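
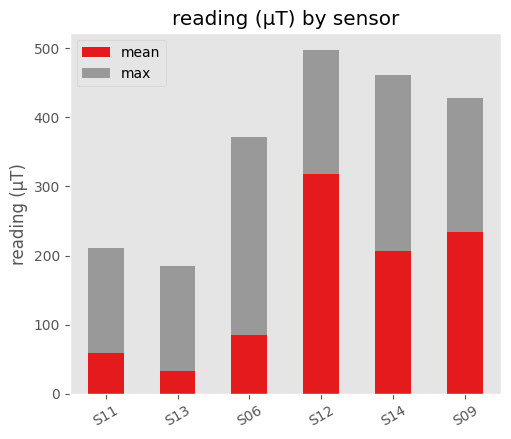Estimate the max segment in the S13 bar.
≈ 150

max top ≈ 200, bottom ≈ 50; segment ≈ 150.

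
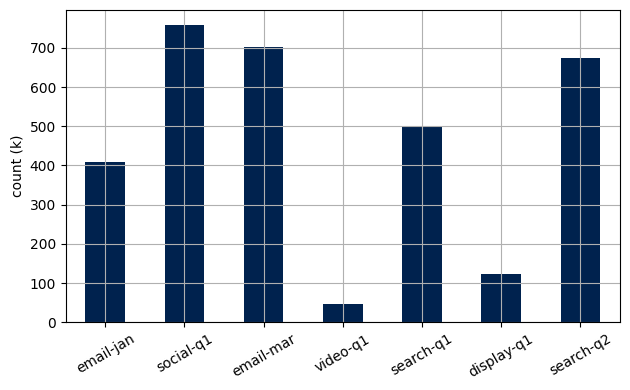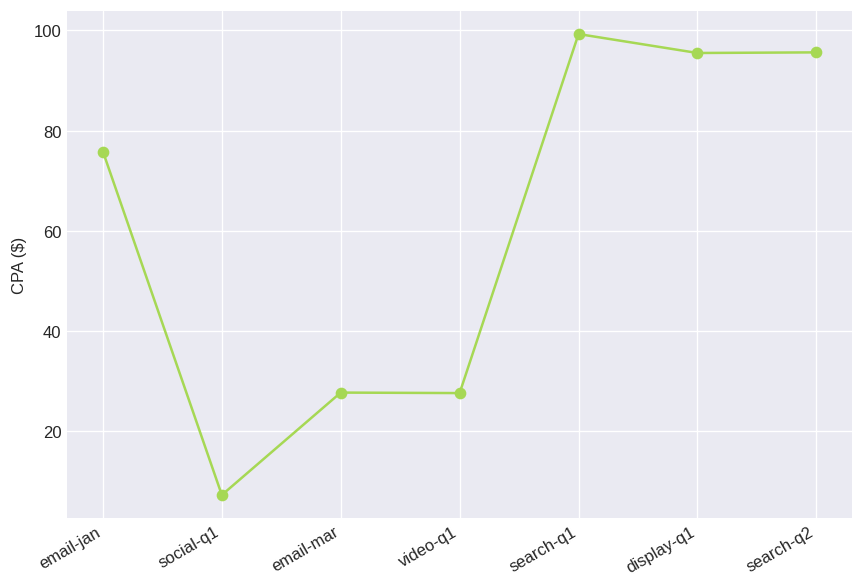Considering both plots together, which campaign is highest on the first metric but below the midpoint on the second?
Chart 2 median CPA ($) ≈ 80; below-median campaigns: social-q1, email-mar, video-q1. Among those, social-q1 has the highest count (k) (≈ 800).

social-q1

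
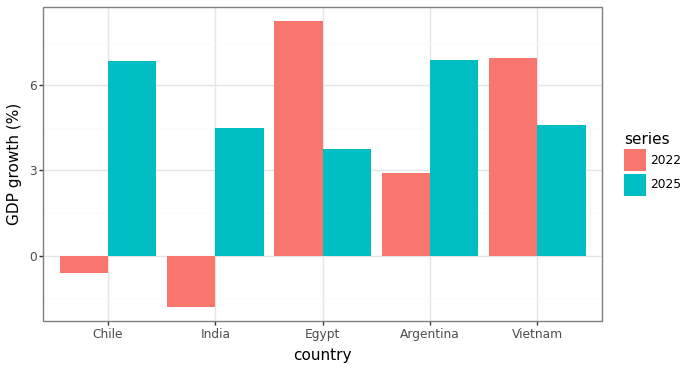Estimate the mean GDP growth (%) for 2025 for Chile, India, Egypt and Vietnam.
≈ 5

(7 + 4 + 4 + 5) / 4 ≈ 5.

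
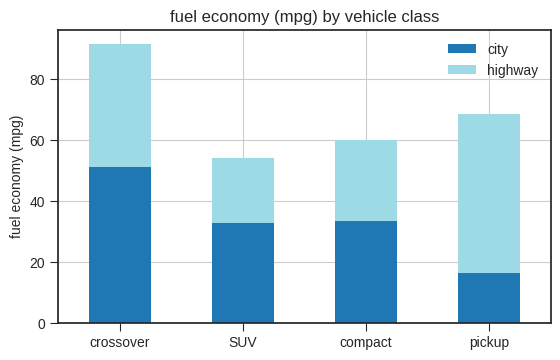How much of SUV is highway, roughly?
≈ 20

highway top ≈ 50, bottom ≈ 30; segment ≈ 20.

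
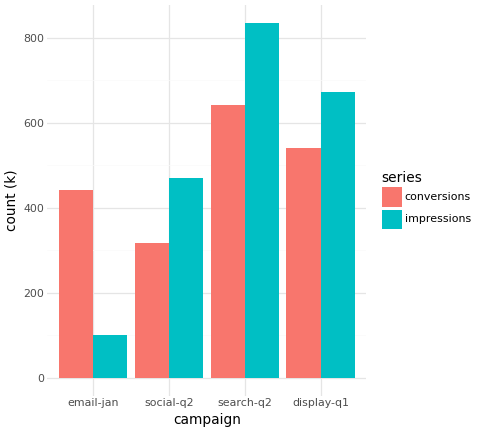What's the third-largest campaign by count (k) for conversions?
email-jan

Top 4 for conversions: search-q2 ≈ 600, display-q1 ≈ 500, email-jan ≈ 400, social-q2 ≈ 300.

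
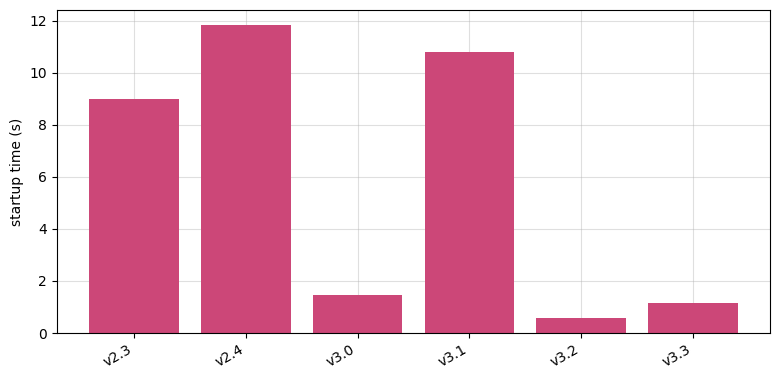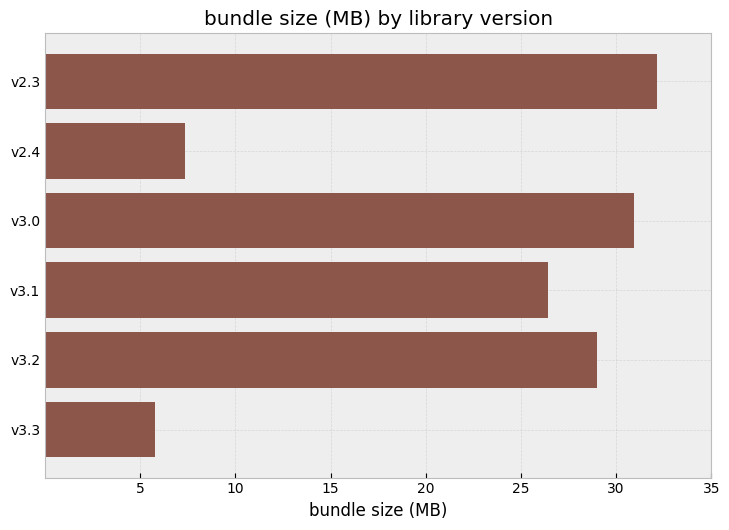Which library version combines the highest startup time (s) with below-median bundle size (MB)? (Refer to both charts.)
v2.4

Chart 2 median bundle size (MB) ≈ 30; below-median library versions: v2.4, v3.1, v3.3. Among those, v2.4 has the highest startup time (s) (≈ 12).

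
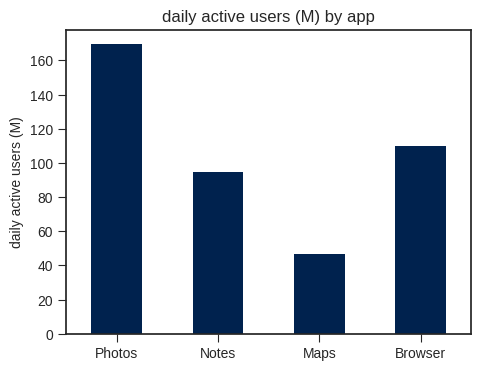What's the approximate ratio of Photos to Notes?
≈ 1.6×

Photos ≈ 160, Notes ≈ 100; 160/100 ≈ 1.6.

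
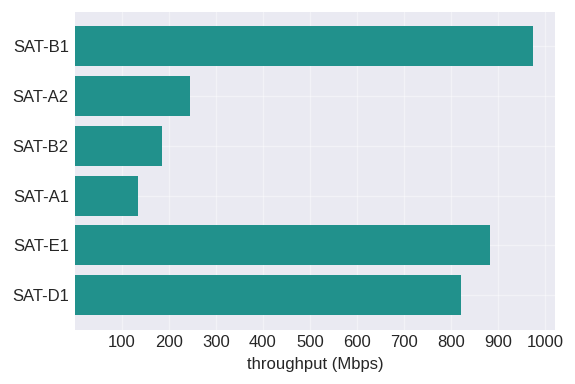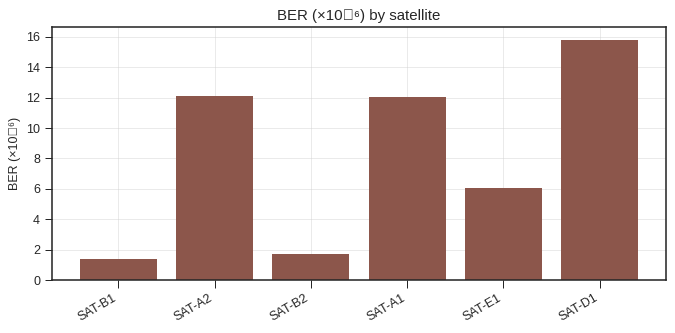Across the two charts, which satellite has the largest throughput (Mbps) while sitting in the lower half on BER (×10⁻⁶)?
SAT-B1

Chart 2 median BER (×10⁻⁶) ≈ 10; below-median satellites: SAT-B1, SAT-B2, SAT-E1. Among those, SAT-B1 has the highest throughput (Mbps) (≈ 1000).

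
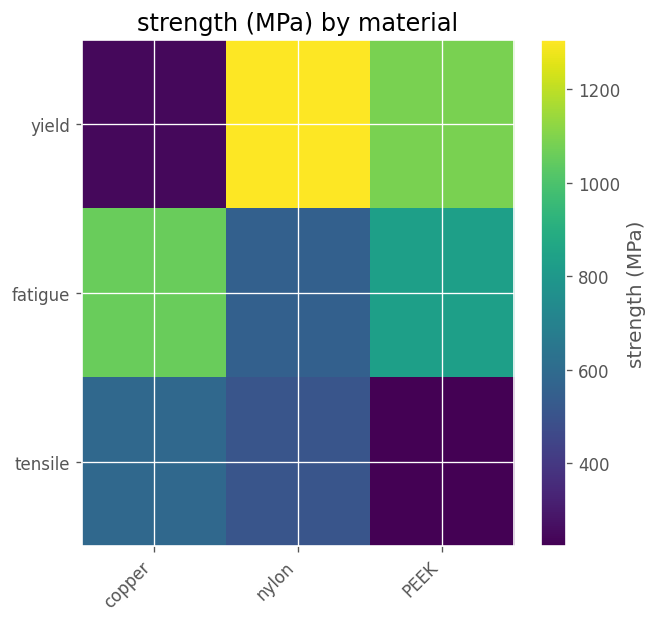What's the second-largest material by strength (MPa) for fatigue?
PEEK

Top 3 for fatigue: copper ≈ 1100, PEEK ≈ 800, nylon ≈ 600.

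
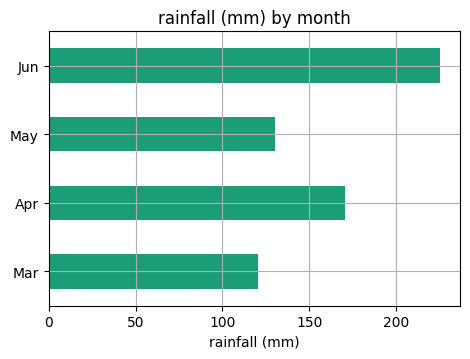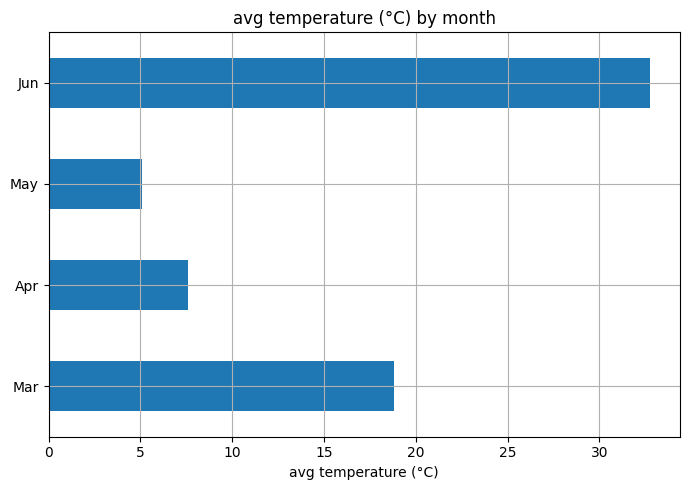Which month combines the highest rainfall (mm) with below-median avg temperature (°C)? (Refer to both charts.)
Chart 2 median avg temperature (°C) ≈ 15; below-median months: Apr, May. Among those, Apr has the highest rainfall (mm) (≈ 175).

Apr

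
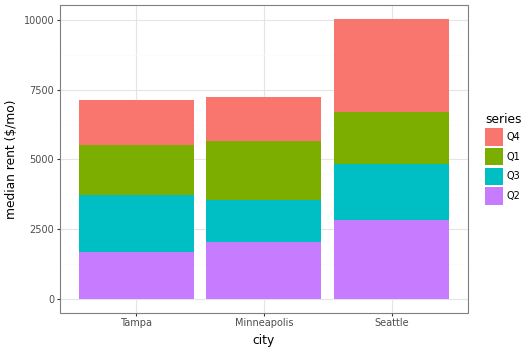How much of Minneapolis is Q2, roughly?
Q2 top ≈ 2000, bottom ≈ 0; segment ≈ 2000.

≈ 2000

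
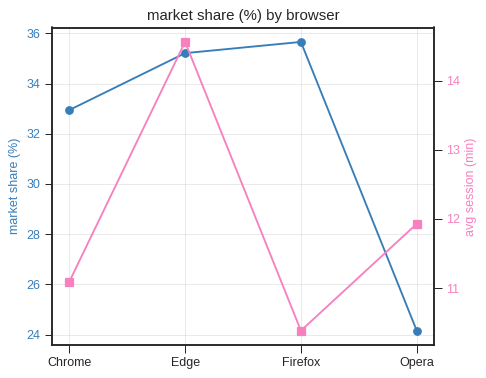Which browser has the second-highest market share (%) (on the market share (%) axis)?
Edge

Top 3 (on the market share (%) axis): Firefox ≈ 36, Edge ≈ 35, Chrome ≈ 33.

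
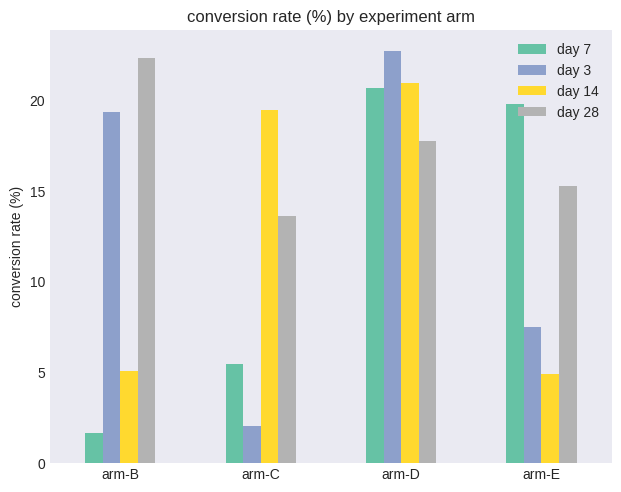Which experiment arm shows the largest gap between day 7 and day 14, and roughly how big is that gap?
arm-E: day 7 ≈ 20, day 14 ≈ 4 → gap ≈ 16. Next-largest (arm-C) is only ≈ 14.

arm-E, ≈ 16 %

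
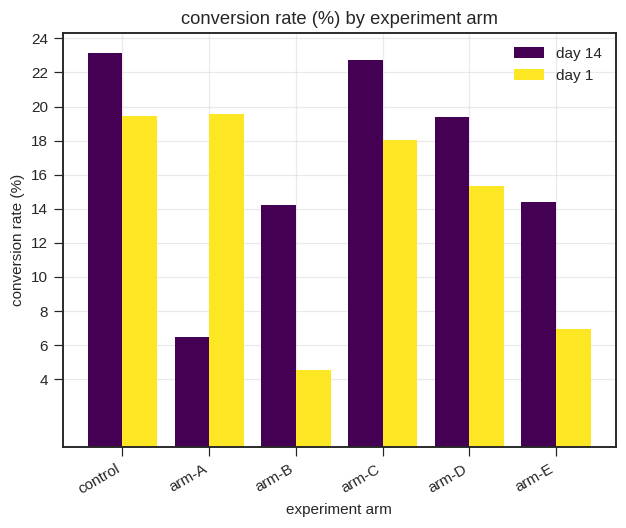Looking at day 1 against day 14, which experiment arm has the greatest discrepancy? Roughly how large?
arm-A: day 1 ≈ 20, day 14 ≈ 6 → gap ≈ 14. Next-largest (arm-B) is only ≈ 10.

arm-A, ≈ 14 %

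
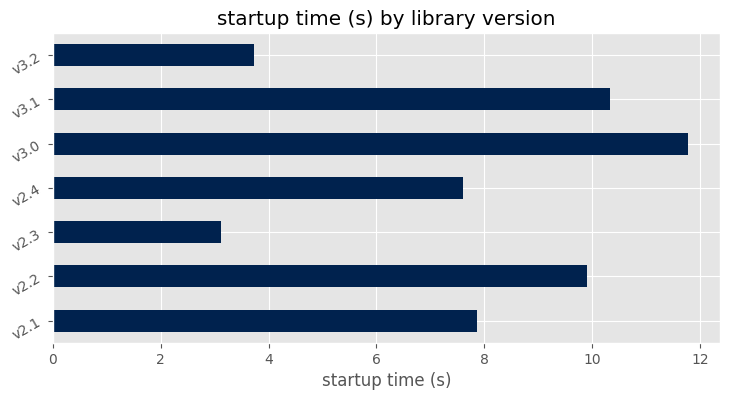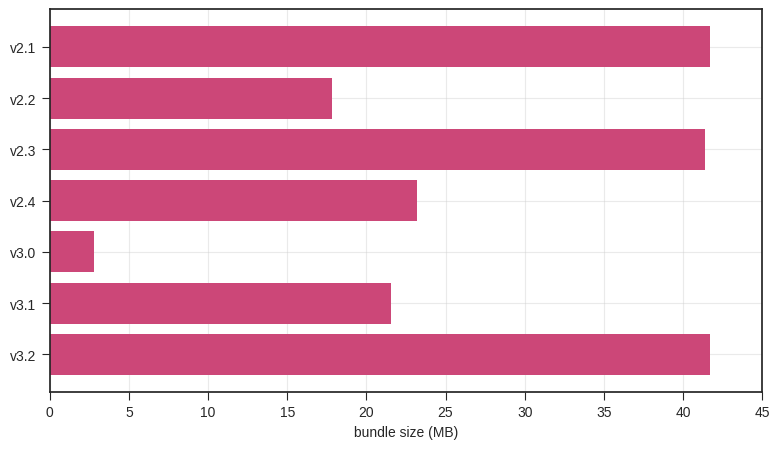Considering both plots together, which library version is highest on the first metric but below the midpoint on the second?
Chart 2 median bundle size (MB) ≈ 25; below-median library versions: v2.2, v3.0, v3.1. Among those, v3.0 has the highest startup time (s) (≈ 12).

v3.0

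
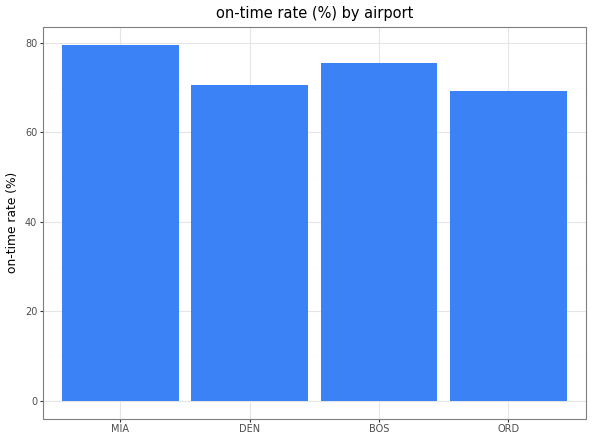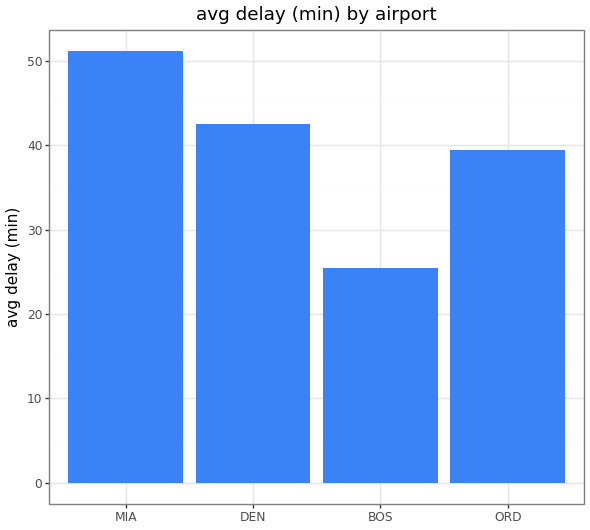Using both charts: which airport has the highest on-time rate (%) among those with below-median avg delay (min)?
BOS

Chart 2 median avg delay (min) ≈ 40; below-median airports: BOS, ORD. Among those, BOS has the highest on-time rate (%) (≈ 80).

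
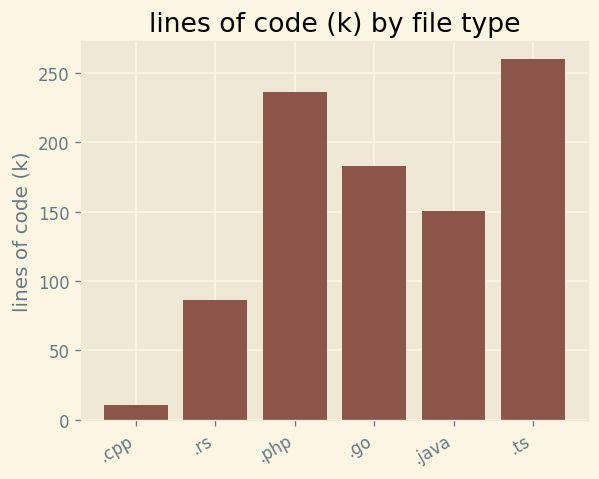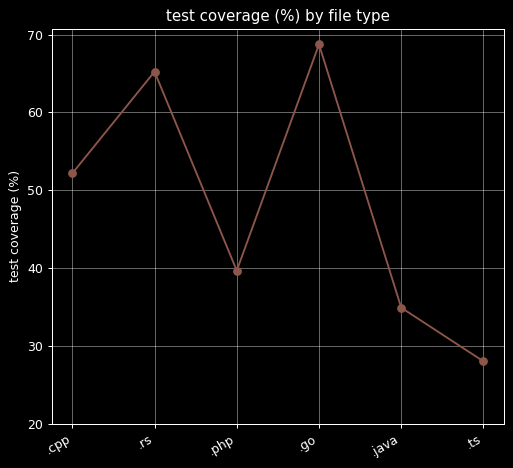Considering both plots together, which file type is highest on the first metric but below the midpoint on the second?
.ts

Chart 2 median test coverage (%) ≈ 50; below-median file types: .php, .java, .ts. Among those, .ts has the highest lines of code (k) (≈ 250).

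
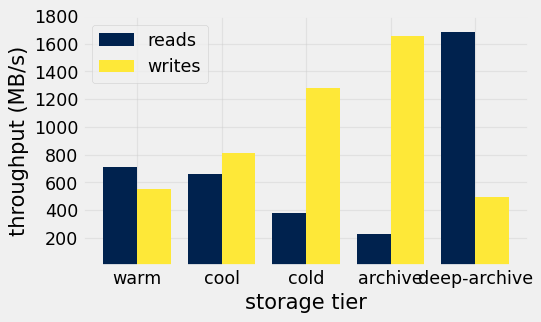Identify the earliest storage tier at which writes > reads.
warm: writes ≈ 600 vs reads ≈ 800 (not yet); cool: writes ≈ 800 vs reads ≈ 600 (first crossover).

cool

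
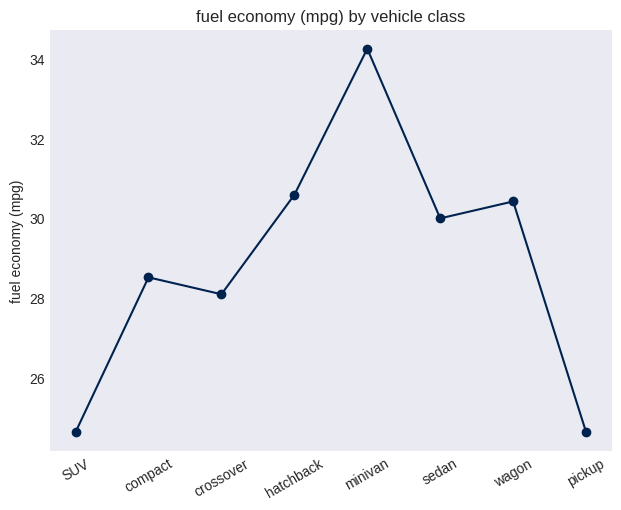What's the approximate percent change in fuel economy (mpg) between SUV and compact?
≈ +16%

SUV ≈ 25, compact ≈ 29; (29 − 25) / 25 ≈ +16%.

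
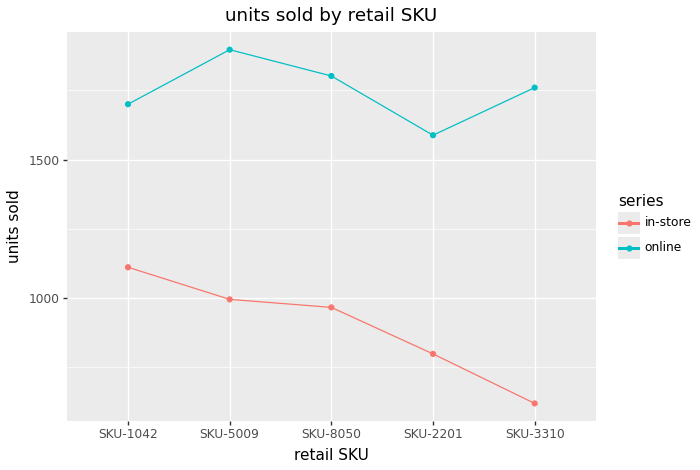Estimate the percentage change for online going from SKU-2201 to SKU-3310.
SKU-2201 ≈ 1600, SKU-3310 ≈ 1800; (1800 − 1600) / 1600 ≈ +12.5%.

≈ +12.5%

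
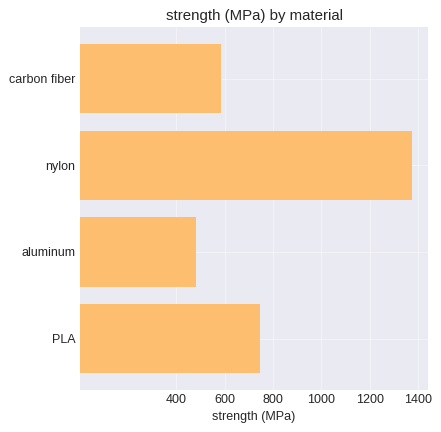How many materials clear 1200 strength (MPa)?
1

Above 1200: nylon.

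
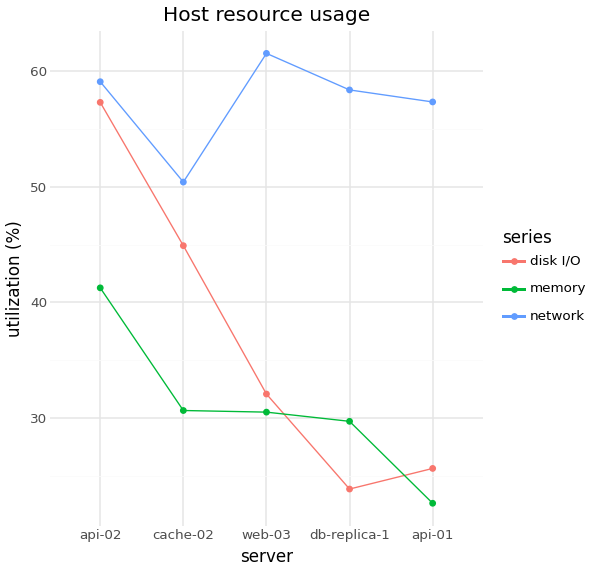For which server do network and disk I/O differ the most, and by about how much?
db-replica-1: network ≈ 60, disk I/O ≈ 25 → gap ≈ 35. Next-largest (api-01) is only ≈ 30.

db-replica-1, ≈ 35 %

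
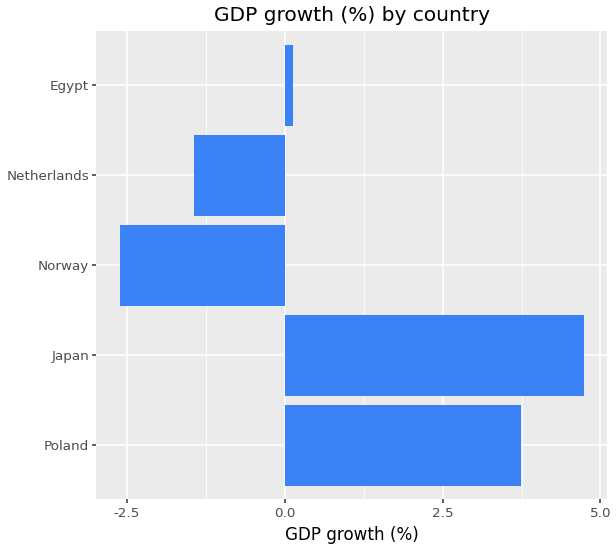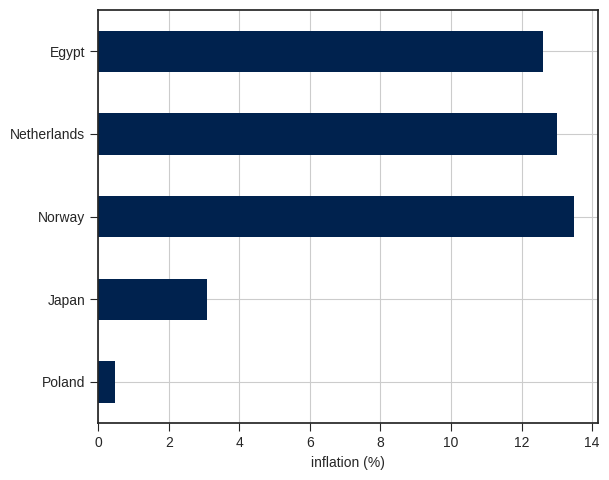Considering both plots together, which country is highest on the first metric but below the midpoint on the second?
Chart 2 median inflation (%) ≈ 12; below-median countries: Poland, Japan. Among those, Japan has the highest GDP growth (%) (≈ 4.5).

Japan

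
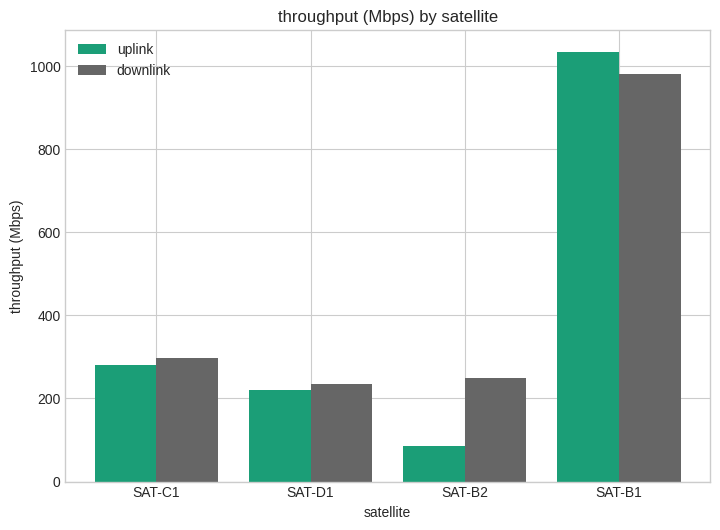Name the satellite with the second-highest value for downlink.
Top 3 for downlink: SAT-B1 ≈ 1000, SAT-C1 ≈ 300, SAT-B2 ≈ 200.

SAT-C1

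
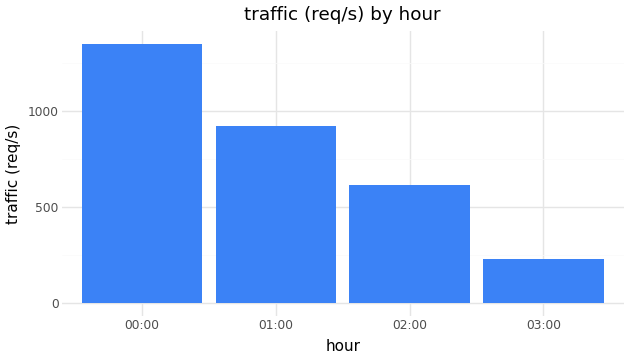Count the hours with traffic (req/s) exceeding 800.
Above 800: 00:00, 01:00.

2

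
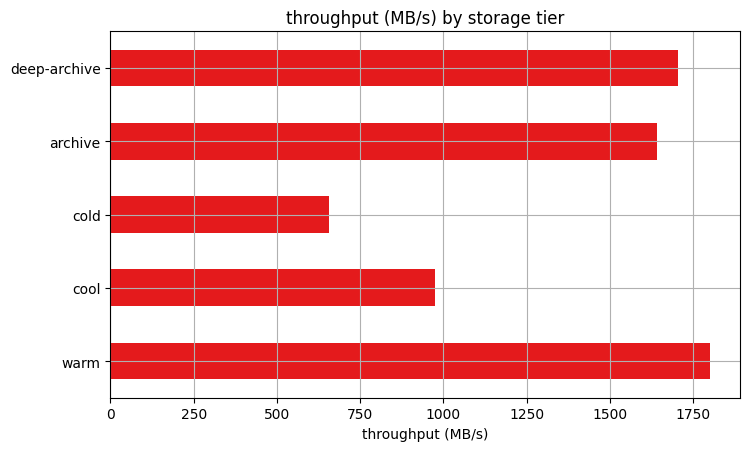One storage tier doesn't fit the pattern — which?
cold

cold ≈ 600; the rest sit between ≈ 1000 and ≈ 1800.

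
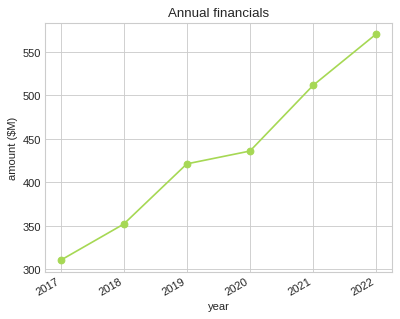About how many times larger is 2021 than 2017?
2021 ≈ 500, 2017 ≈ 300; 500/300 ≈ 1.67.

≈ 1.67×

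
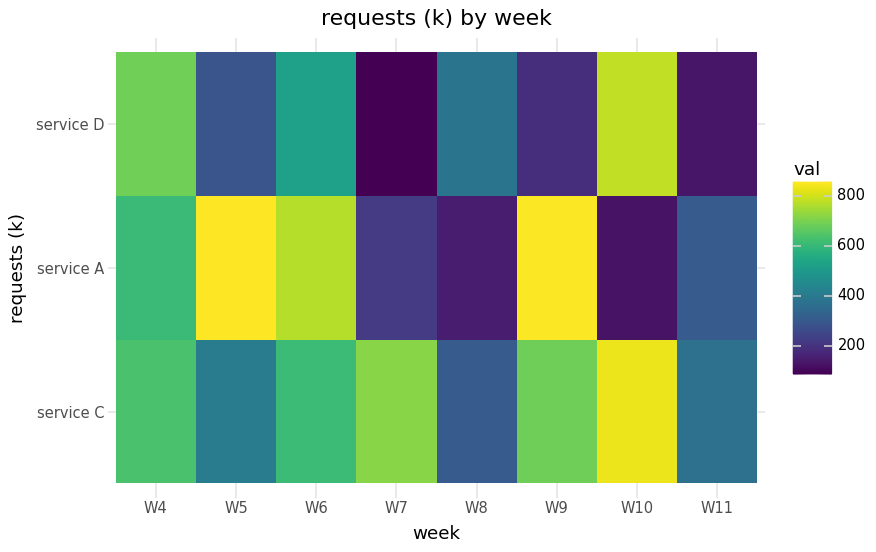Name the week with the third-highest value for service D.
W6

Top 4 for service D: W10 ≈ 800, W4 ≈ 700, W6 ≈ 500, W8 ≈ 400.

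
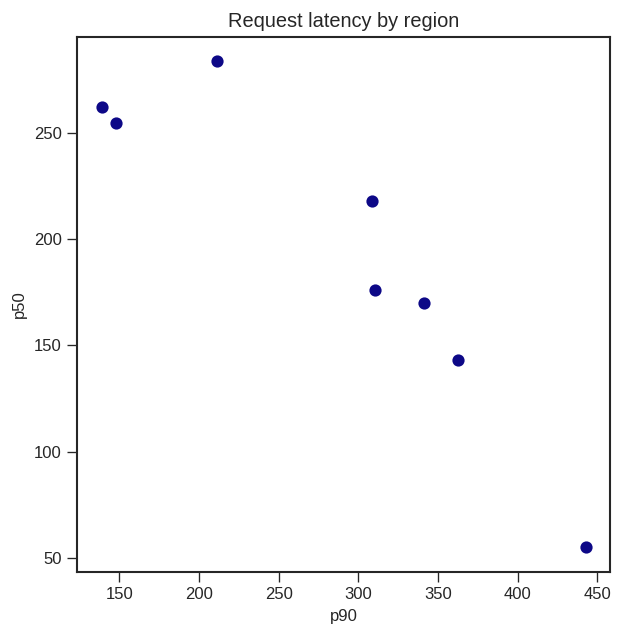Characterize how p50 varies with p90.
negative, strong

Points are negatively correlated; strong (|r| ≈ 0.9).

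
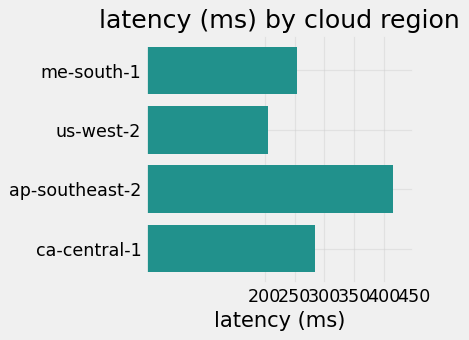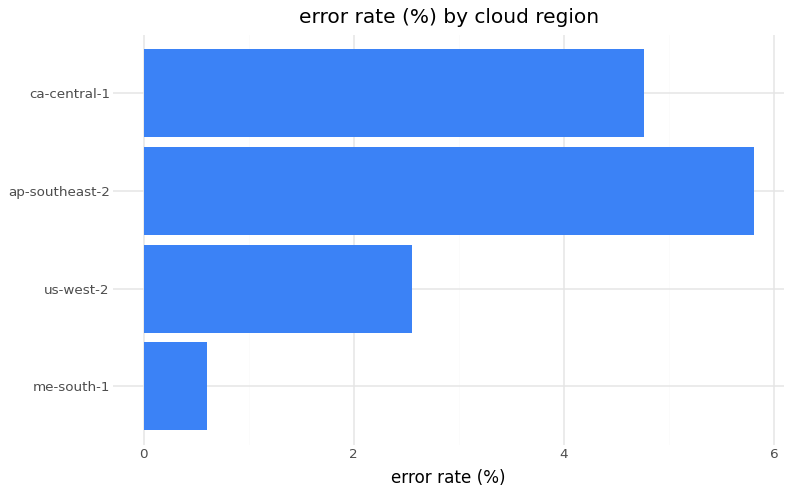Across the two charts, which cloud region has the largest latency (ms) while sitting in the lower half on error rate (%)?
Chart 2 median error rate (%) ≈ 4; below-median cloud regions: me-south-1, us-west-2. Among those, me-south-1 has the highest latency (ms) (≈ 250).

me-south-1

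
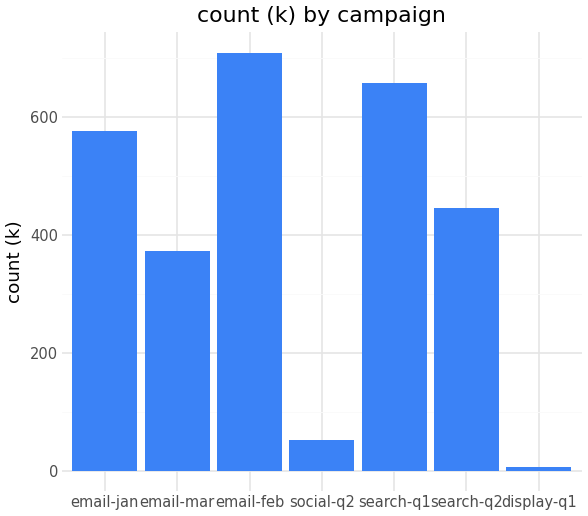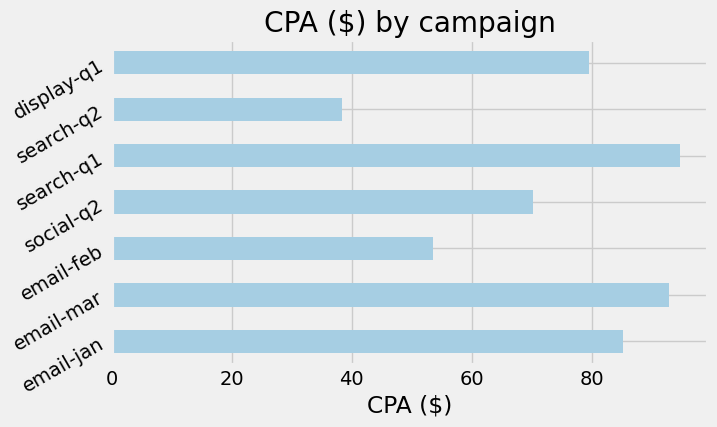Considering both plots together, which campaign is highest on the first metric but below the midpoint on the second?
Chart 2 median CPA ($) ≈ 80; below-median campaigns: email-feb, social-q2, search-q2. Among those, email-feb has the highest count (k) (≈ 700).

email-feb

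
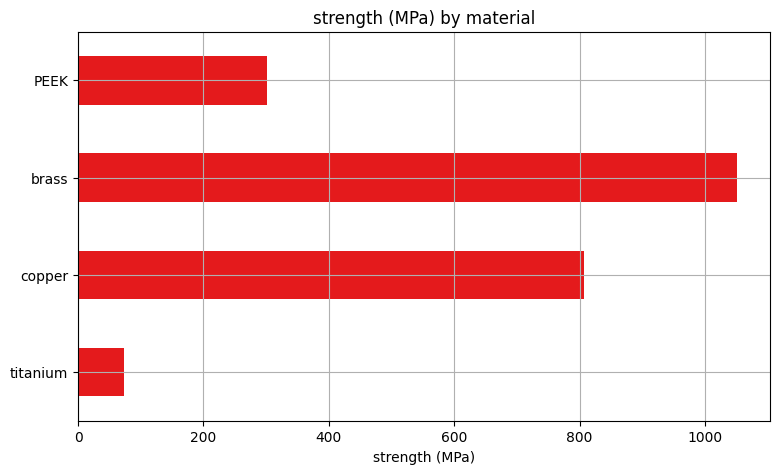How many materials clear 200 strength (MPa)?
Above 200: copper, brass, PEEK.

3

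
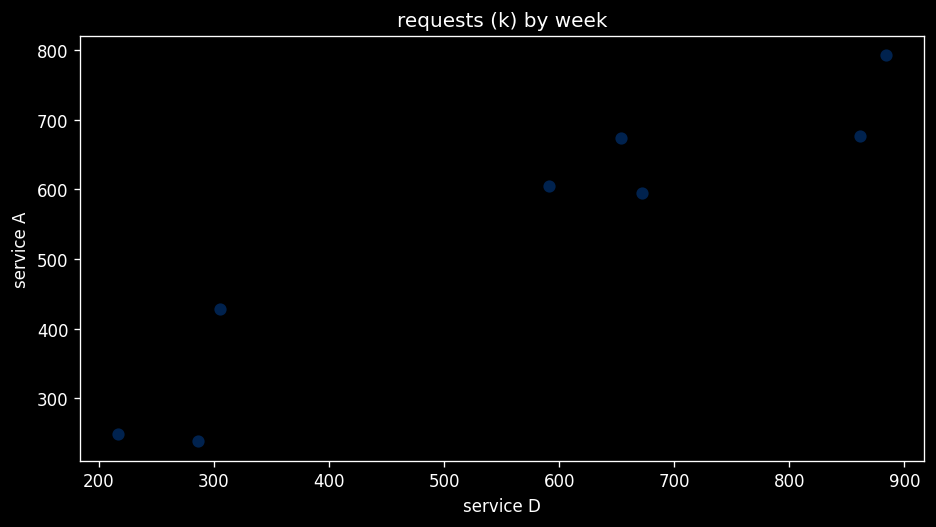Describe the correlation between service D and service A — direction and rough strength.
Points are positively correlated; strong (|r| ≈ 0.9).

positive, strong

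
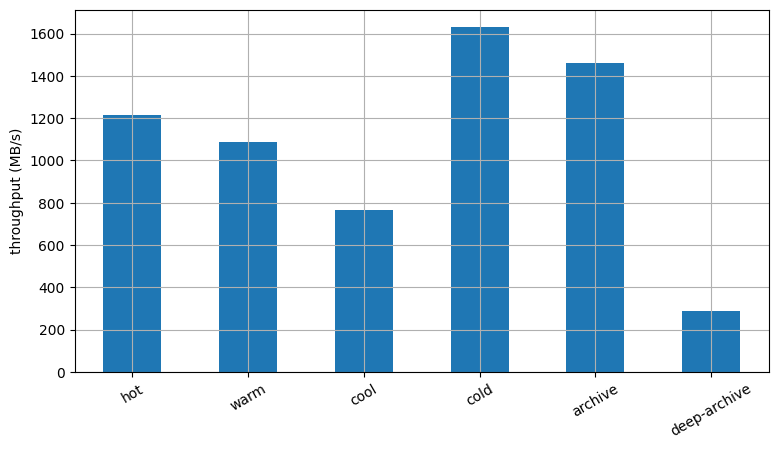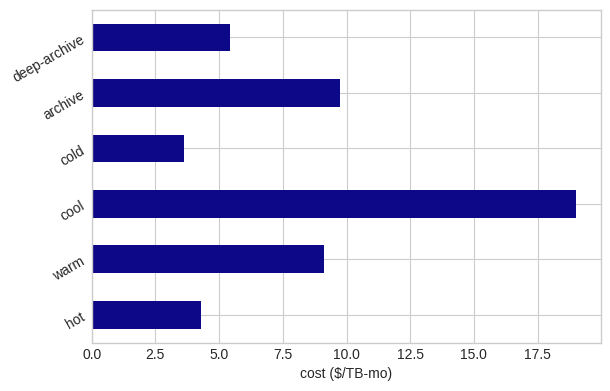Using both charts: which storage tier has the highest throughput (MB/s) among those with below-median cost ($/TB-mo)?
cold

Chart 2 median cost ($/TB-mo) ≈ 8; below-median storage tiers: hot, cold, deep-archive. Among those, cold has the highest throughput (MB/s) (≈ 1600).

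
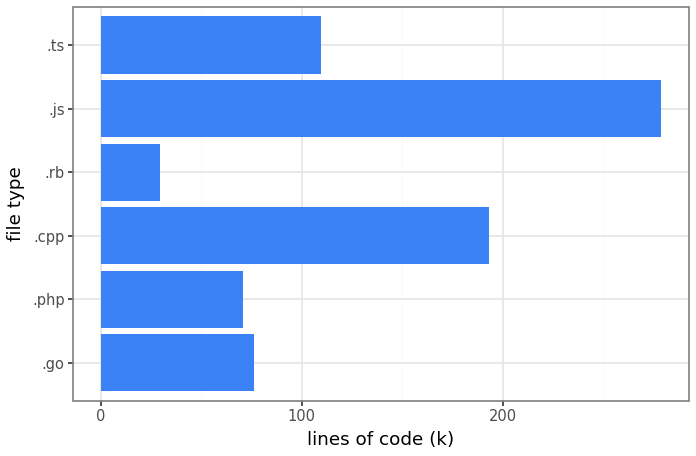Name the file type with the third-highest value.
Top 4: .js ≈ 275, .cpp ≈ 200, .ts ≈ 100, .go ≈ 75.

.ts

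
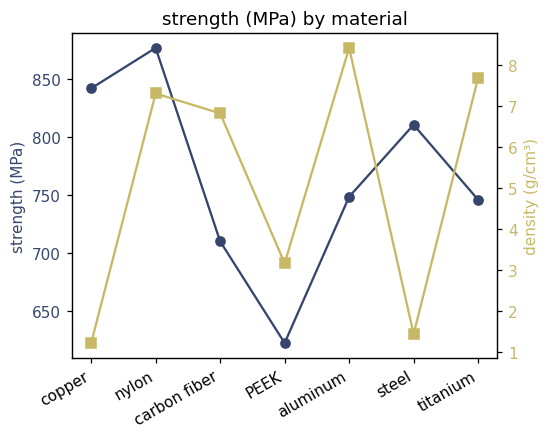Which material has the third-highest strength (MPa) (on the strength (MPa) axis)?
steel

Top 4 (on the strength (MPa) axis): nylon ≈ 875, copper ≈ 850, steel ≈ 800, aluminum ≈ 750.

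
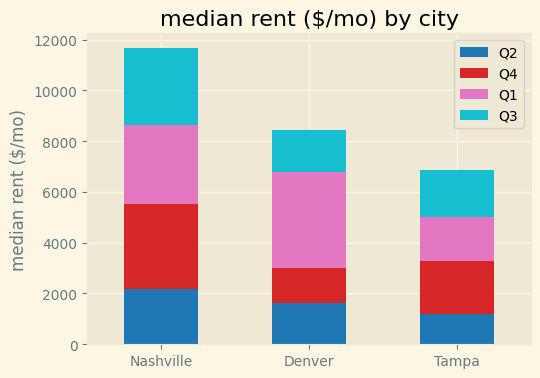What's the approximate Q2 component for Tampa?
≈ 1000

Q2 top ≈ 1000, bottom ≈ 0; segment ≈ 1000.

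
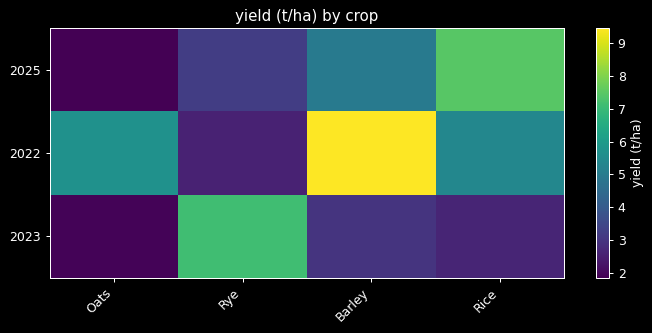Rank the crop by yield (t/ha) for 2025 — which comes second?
Barley

Top 3 for 2025: Rice ≈ 7, Barley ≈ 5, Rye ≈ 3.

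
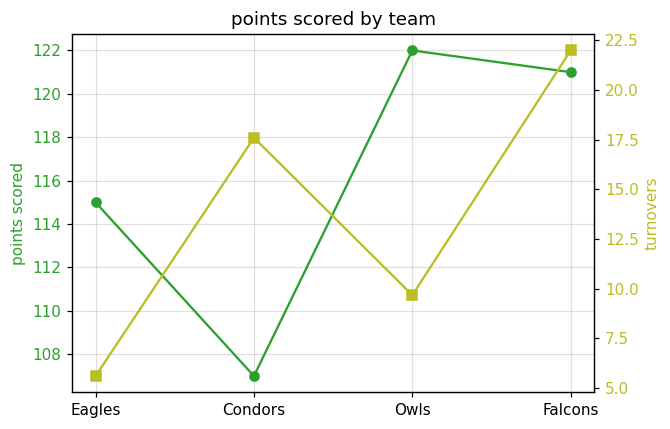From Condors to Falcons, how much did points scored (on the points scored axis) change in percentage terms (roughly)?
≈ +11.1%

Condors ≈ 108, Falcons ≈ 120; (120 − 108) / 108 ≈ +11.1%.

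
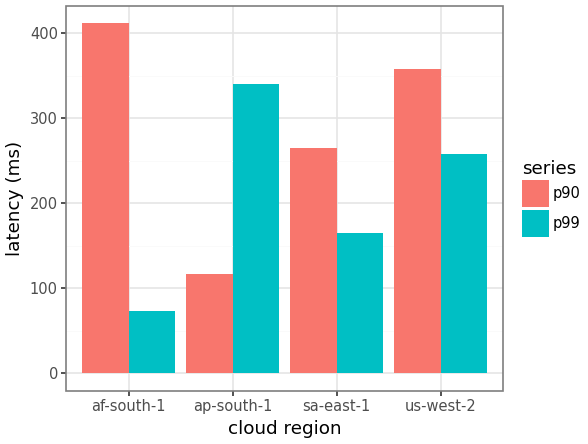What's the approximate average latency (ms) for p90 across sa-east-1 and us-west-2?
≈ 300

(250 + 350) / 2 ≈ 300.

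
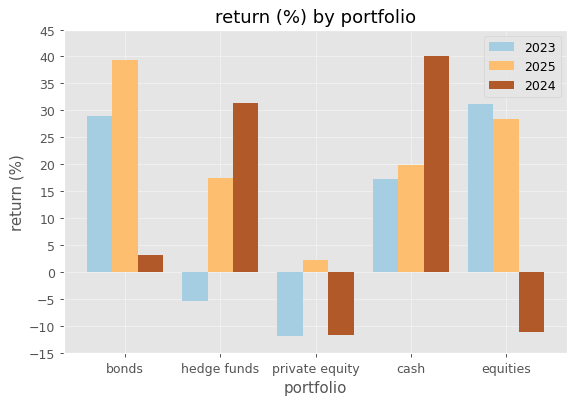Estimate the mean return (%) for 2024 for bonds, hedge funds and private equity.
(5 + 30 + -10) / 3 ≈ 8.

≈ 8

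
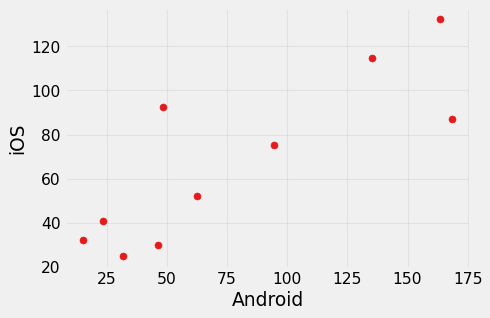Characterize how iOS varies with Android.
Points are positively correlated; strong (|r| ≈ 0.8).

positive, strong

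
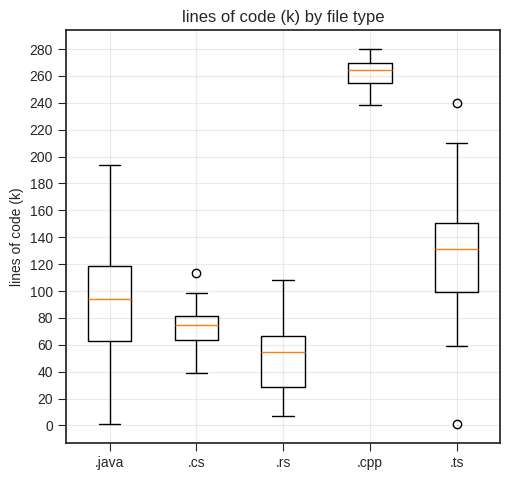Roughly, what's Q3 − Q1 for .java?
Q3 ≈ 120, Q1 ≈ 60; IQR ≈ 60.

≈ 60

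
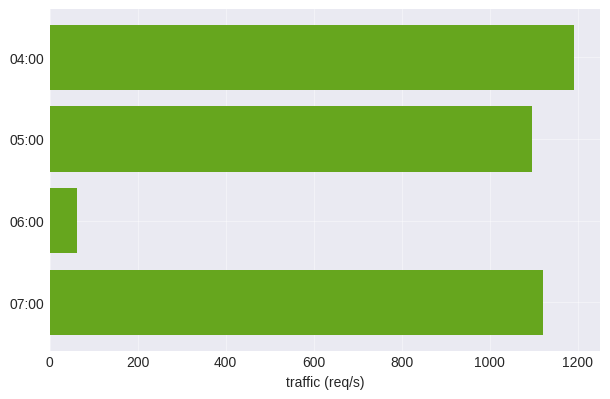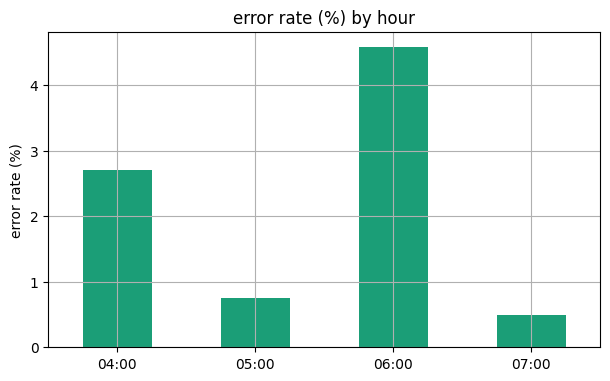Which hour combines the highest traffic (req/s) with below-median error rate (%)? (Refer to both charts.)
07:00

Chart 2 median error rate (%) ≈ 1.5; below-median hours: 05:00, 07:00. Among those, 07:00 has the highest traffic (req/s) (≈ 1200).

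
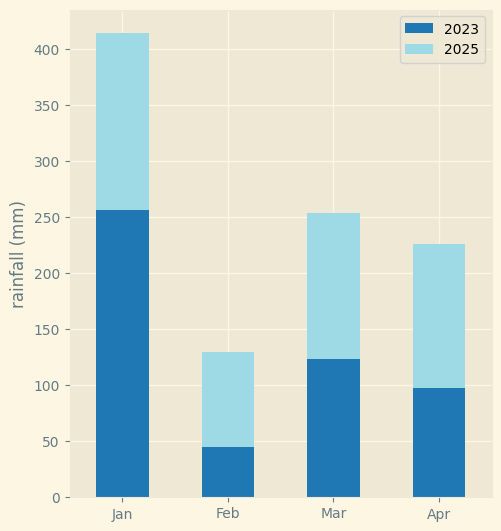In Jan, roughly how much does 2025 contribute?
2025 top ≈ 400, bottom ≈ 250; segment ≈ 150.

≈ 150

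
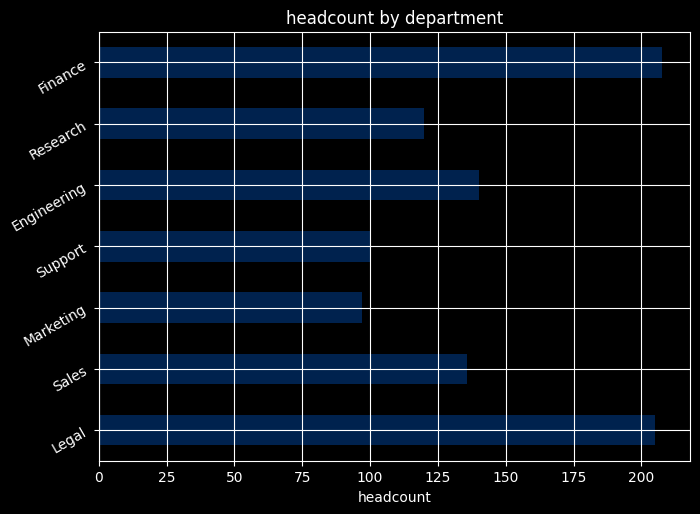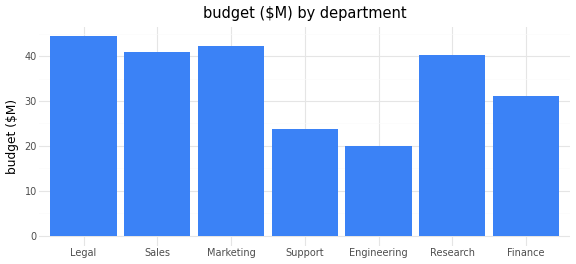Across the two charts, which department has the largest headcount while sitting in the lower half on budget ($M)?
Chart 2 median budget ($M) ≈ 40; below-median departments: Support, Engineering, Finance. Among those, Finance has the highest headcount (≈ 200).

Finance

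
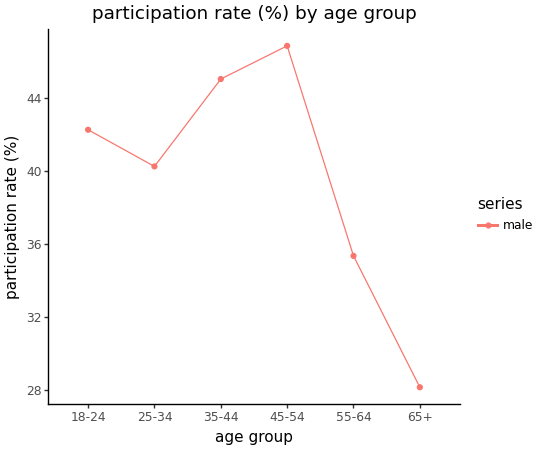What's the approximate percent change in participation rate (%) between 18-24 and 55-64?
≈ -14.3%

18-24 ≈ 42, 55-64 ≈ 36; (36 − 42) / 42 ≈ -14.3%.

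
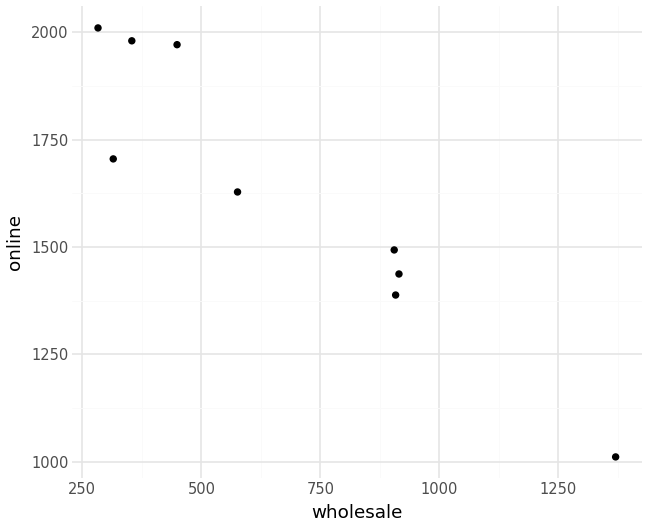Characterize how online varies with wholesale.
Points are negatively correlated; strong (|r| ≈ 0.9).

negative, strong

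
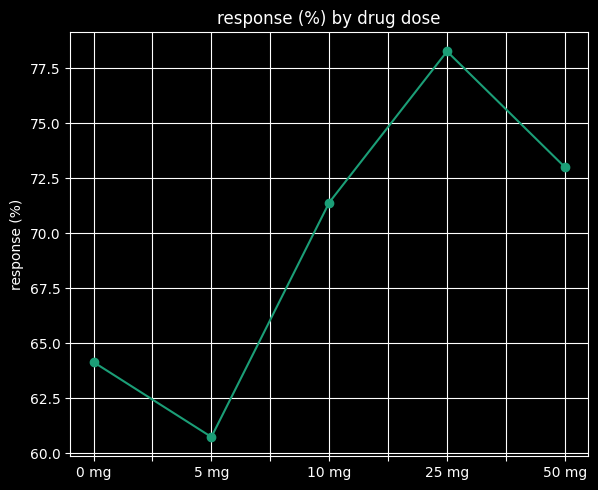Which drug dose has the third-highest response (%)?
Top 4: 25 mg ≈ 78, 50 mg ≈ 74, 10 mg ≈ 72, 0 mg ≈ 64.

10 mg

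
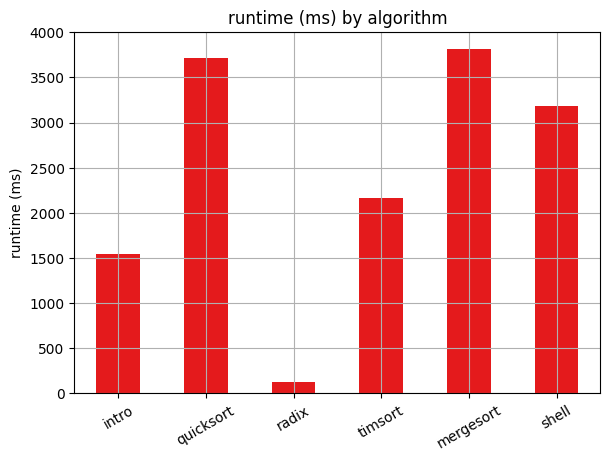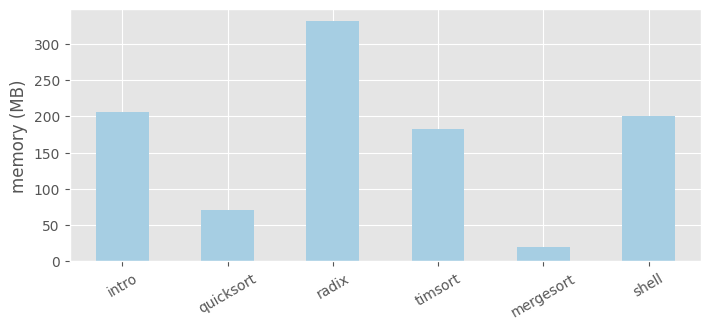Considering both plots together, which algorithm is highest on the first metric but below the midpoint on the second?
Chart 2 median memory (MB) ≈ 200; below-median algorithms: quicksort, timsort, mergesort. Among those, mergesort has the highest runtime (ms) (≈ 4000).

mergesort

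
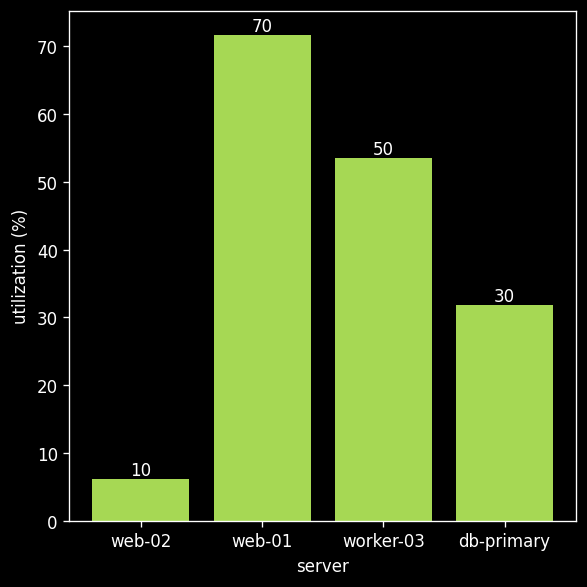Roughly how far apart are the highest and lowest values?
Max web-01 ≈ 70, min web-02 ≈ 10; range ≈ 60.

≈ 60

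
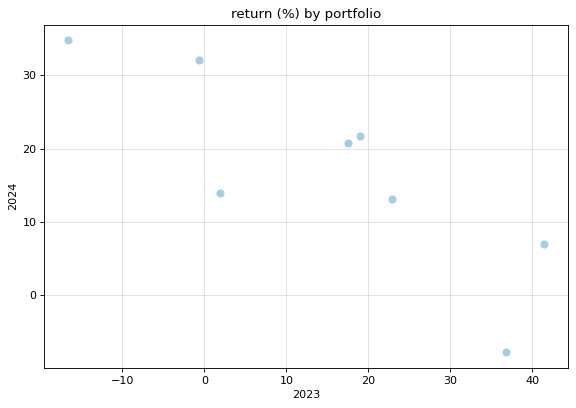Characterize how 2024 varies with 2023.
negative, strong

Points are negatively correlated; strong (|r| ≈ 0.8).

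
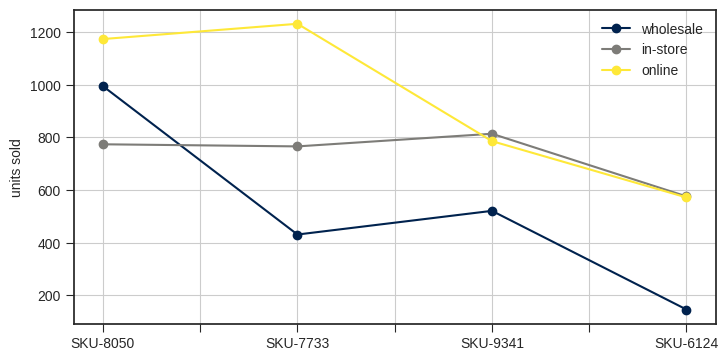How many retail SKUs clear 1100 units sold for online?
2

Above 1100: SKU-8050, SKU-7733.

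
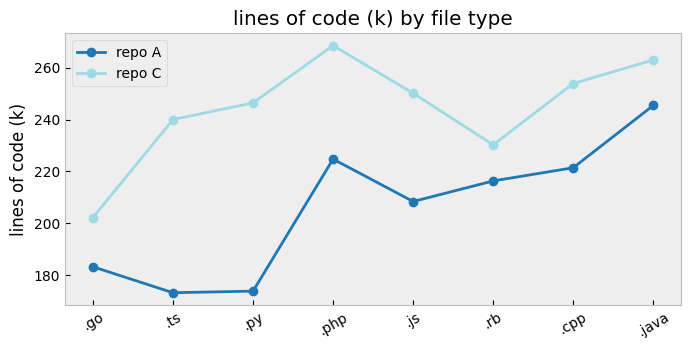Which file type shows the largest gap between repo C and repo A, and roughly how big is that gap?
.py: repo C ≈ 250, repo A ≈ 170 → gap ≈ 80. Next-largest (.ts) is only ≈ 70.

.py, ≈ 80 k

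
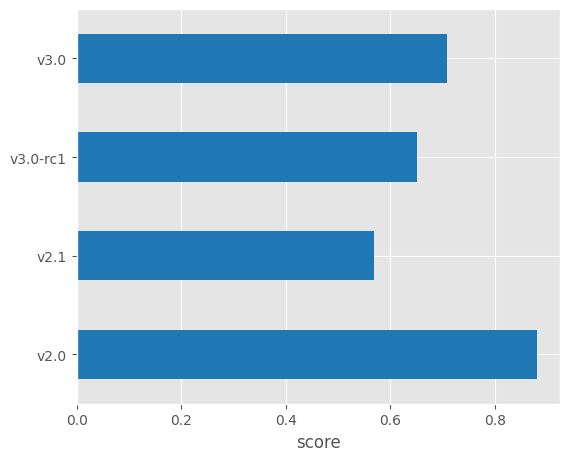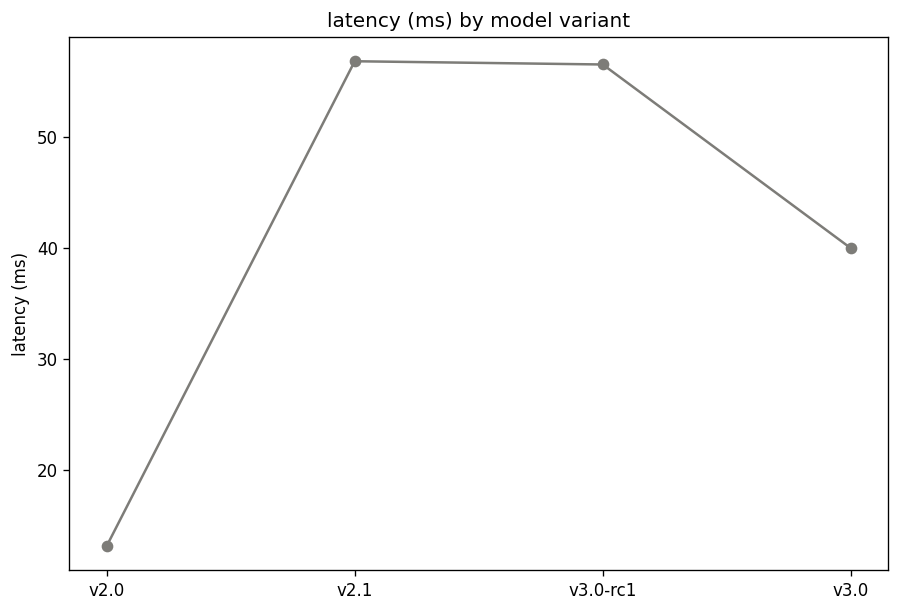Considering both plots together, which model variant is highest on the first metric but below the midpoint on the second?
Chart 2 median latency (ms) ≈ 50; below-median model variants: v2.0, v3.0. Among those, v2.0 has the highest score (≈ 0.9).

v2.0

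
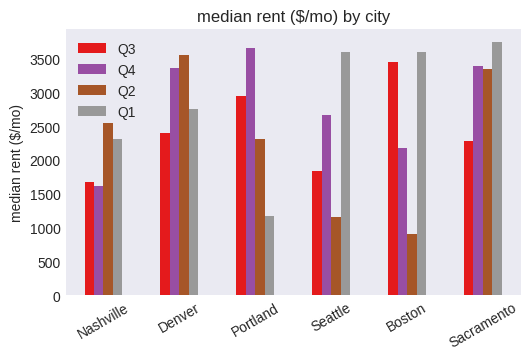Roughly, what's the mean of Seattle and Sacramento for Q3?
≈ 2250

(2000 + 2500) / 2 ≈ 2250.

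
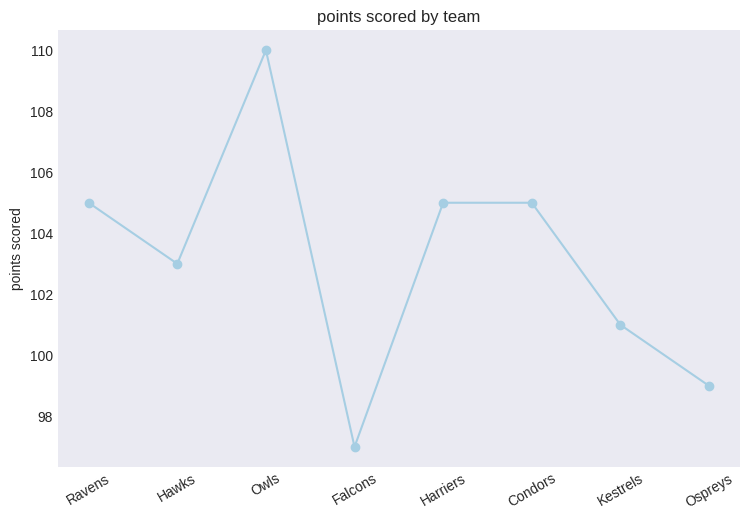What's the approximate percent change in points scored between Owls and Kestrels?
≈ -9.1%

Owls ≈ 110, Kestrels ≈ 100; (100 − 110) / 110 ≈ -9.1%.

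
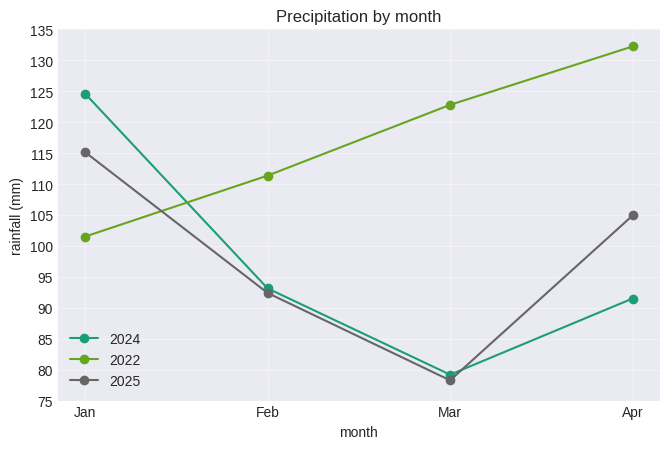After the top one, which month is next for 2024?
Top 3 for 2024: Jan ≈ 125, Feb ≈ 95, Apr ≈ 90.

Feb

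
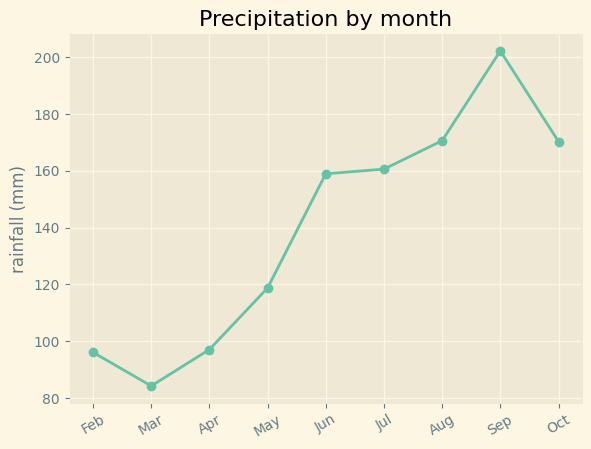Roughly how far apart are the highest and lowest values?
Max Sep ≈ 200, min Mar ≈ 80; range ≈ 120.

≈ 120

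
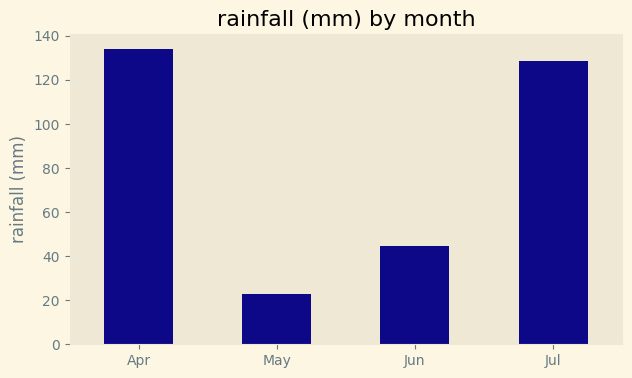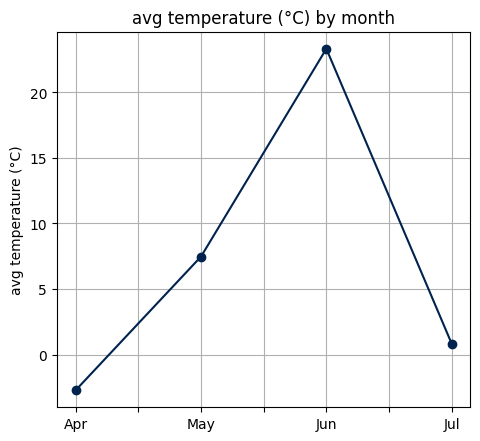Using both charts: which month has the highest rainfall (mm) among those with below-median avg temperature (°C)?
Chart 2 median avg temperature (°C) ≈ 5; below-median months: Apr, Jul. Among those, Apr has the highest rainfall (mm) (≈ 140).

Apr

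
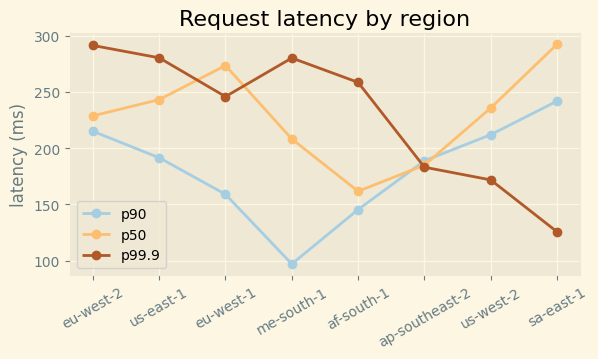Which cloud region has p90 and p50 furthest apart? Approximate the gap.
eu-west-1, ≈ 120 ms

eu-west-1: p90 ≈ 160, p50 ≈ 280 → gap ≈ 120. Next-largest (me-south-1) is only ≈ 100.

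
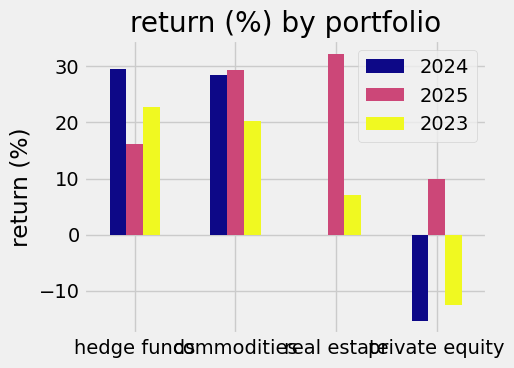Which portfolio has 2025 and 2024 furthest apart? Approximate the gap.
real estate: 2025 ≈ 30, 2024 ≈ 0 → gap ≈ 30. Next-largest (private equity) is only ≈ 25.

real estate, ≈ 30 %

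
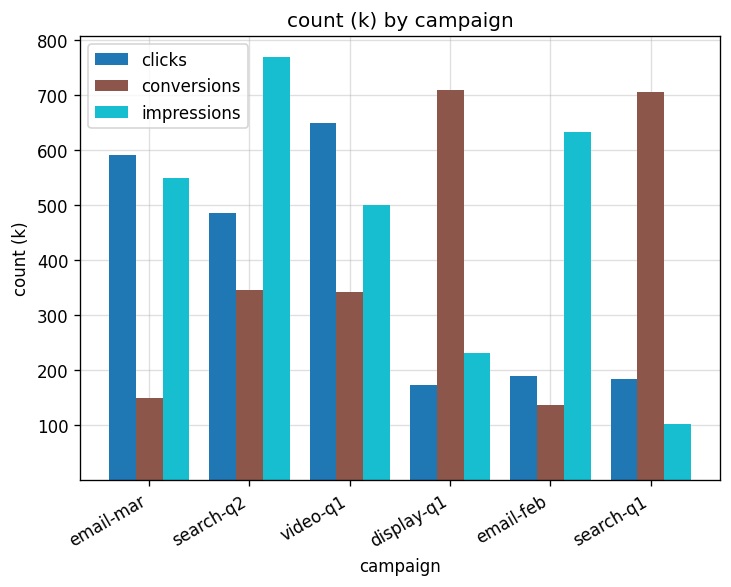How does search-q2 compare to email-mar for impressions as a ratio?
≈ 1.6×

search-q2 ≈ 800, email-mar ≈ 500; 800/500 ≈ 1.6.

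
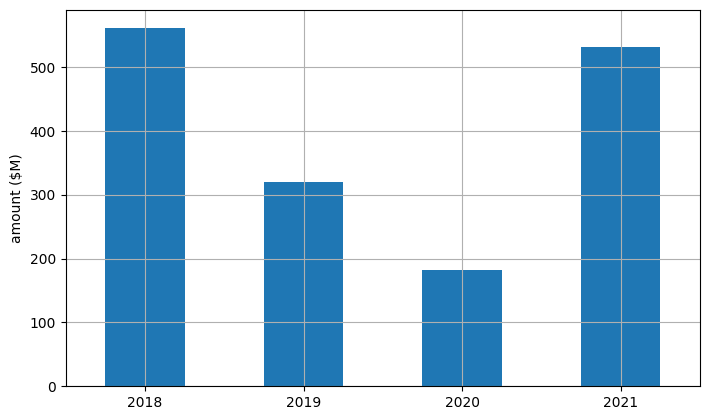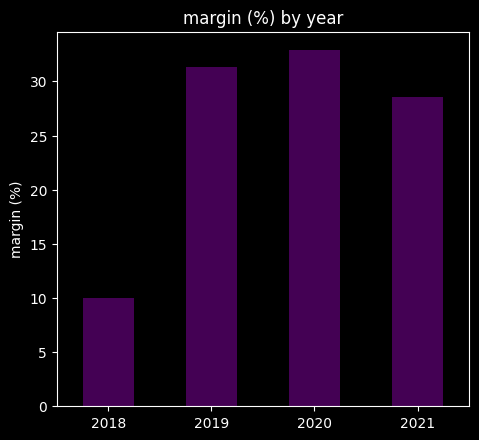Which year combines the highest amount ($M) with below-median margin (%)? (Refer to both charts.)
2018

Chart 2 median margin (%) ≈ 30; below-median years: 2018, 2021. Among those, 2018 has the highest amount ($M) (≈ 600).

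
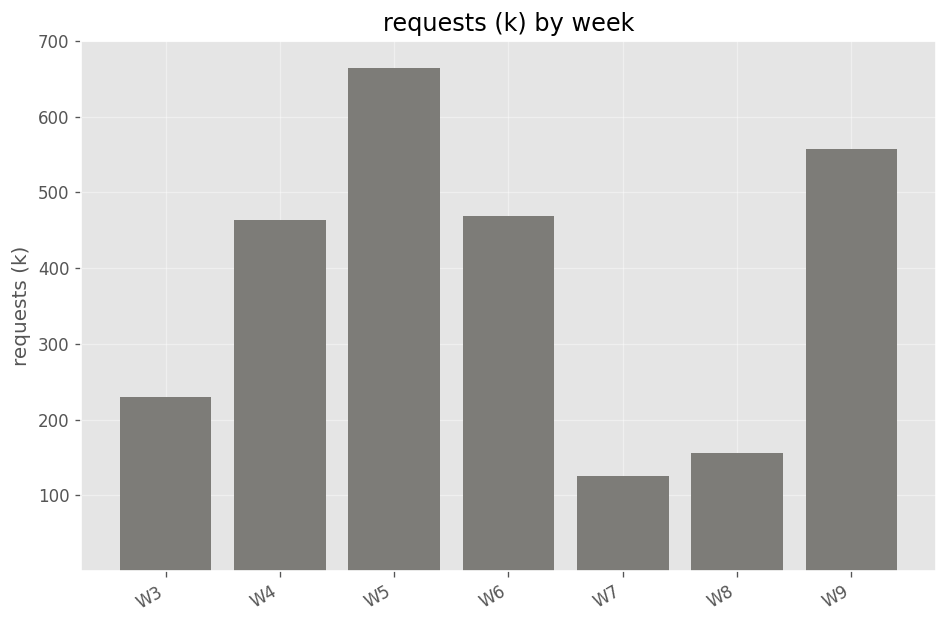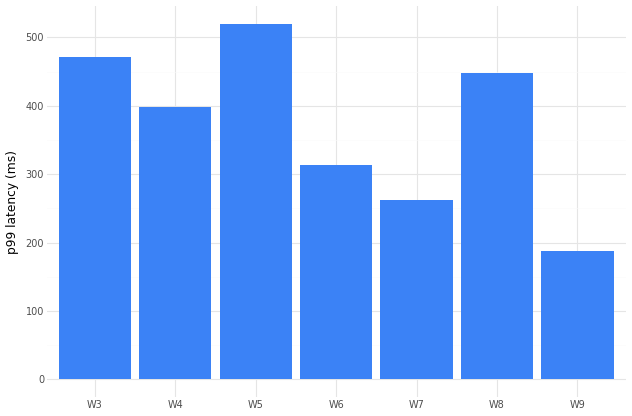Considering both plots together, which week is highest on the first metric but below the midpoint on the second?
W9

Chart 2 median p99 latency (ms) ≈ 400; below-median weeks: W6, W7, W9. Among those, W9 has the highest requests (k) (≈ 600).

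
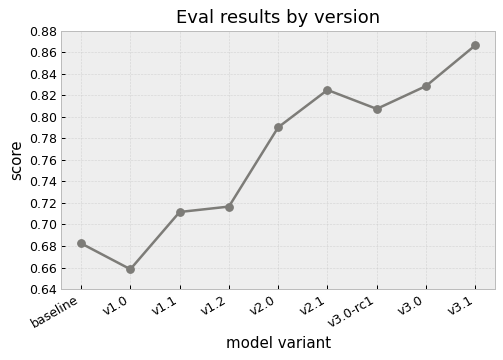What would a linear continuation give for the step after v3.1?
≈ 0.89

Last three: 0.80, 0.82, 0.86 → slope ≈ 0.03/step → next ≈ 0.89.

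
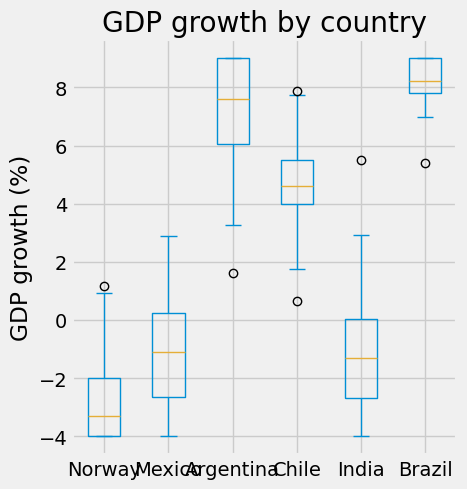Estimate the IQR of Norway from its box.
≈ 2

Q3 ≈ -2, Q1 ≈ -4; IQR ≈ 2.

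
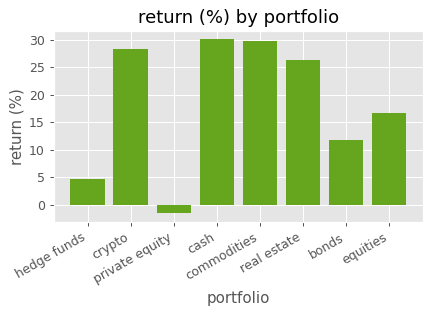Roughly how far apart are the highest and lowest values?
≈ 30

Max cash ≈ 30, min private equity ≈ 0; range ≈ 30.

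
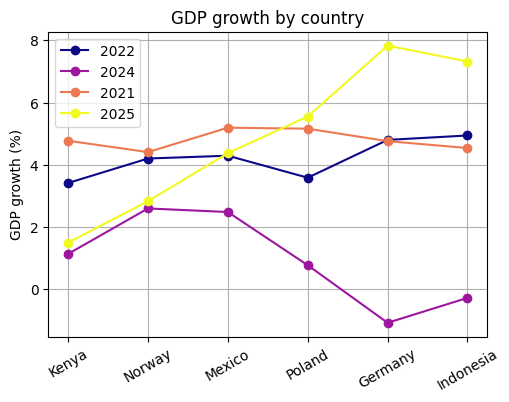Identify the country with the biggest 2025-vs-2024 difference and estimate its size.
Germany: 2025 ≈ 8, 2024 ≈ -1 → gap ≈ 9. Next-largest (Indonesia) is only ≈ 7.

Germany, ≈ 9 %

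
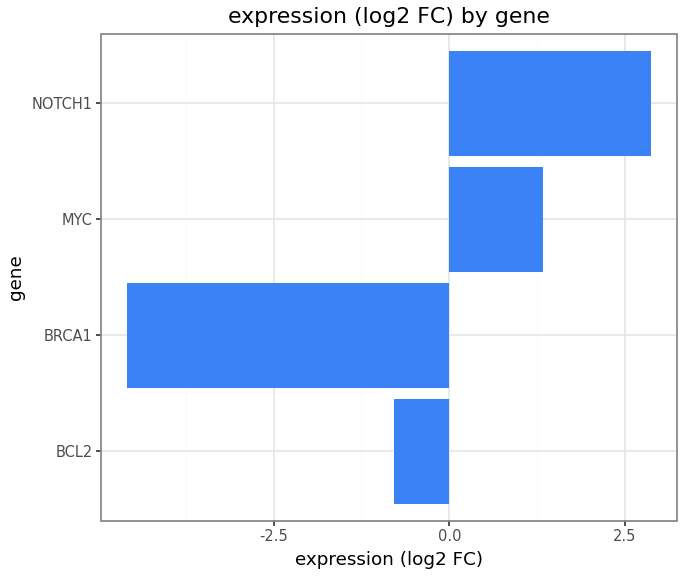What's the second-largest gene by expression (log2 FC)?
Top 3: NOTCH1 ≈ 3, MYC ≈ 1, BCL2 ≈ -1.

MYC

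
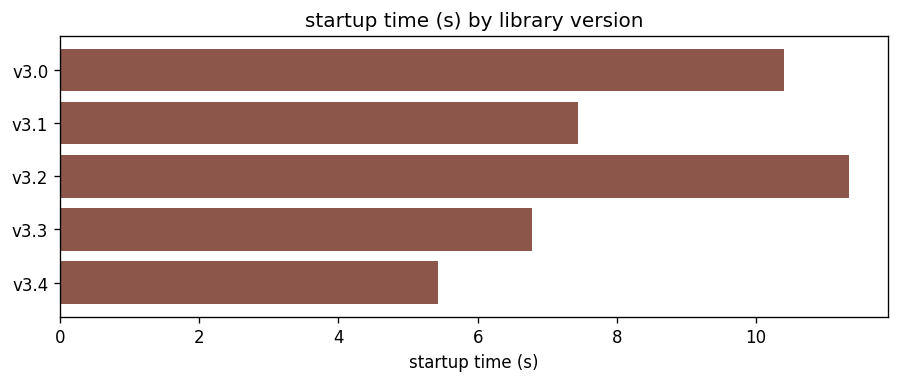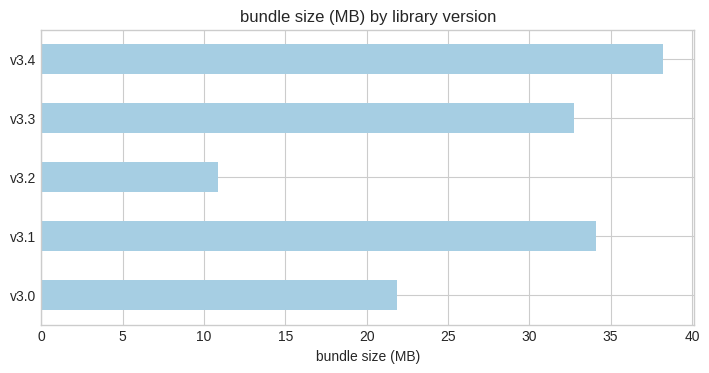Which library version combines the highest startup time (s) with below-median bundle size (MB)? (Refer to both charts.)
Chart 2 median bundle size (MB) ≈ 35; below-median library versions: v3.0, v3.2. Among those, v3.2 has the highest startup time (s) (≈ 12).

v3.2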